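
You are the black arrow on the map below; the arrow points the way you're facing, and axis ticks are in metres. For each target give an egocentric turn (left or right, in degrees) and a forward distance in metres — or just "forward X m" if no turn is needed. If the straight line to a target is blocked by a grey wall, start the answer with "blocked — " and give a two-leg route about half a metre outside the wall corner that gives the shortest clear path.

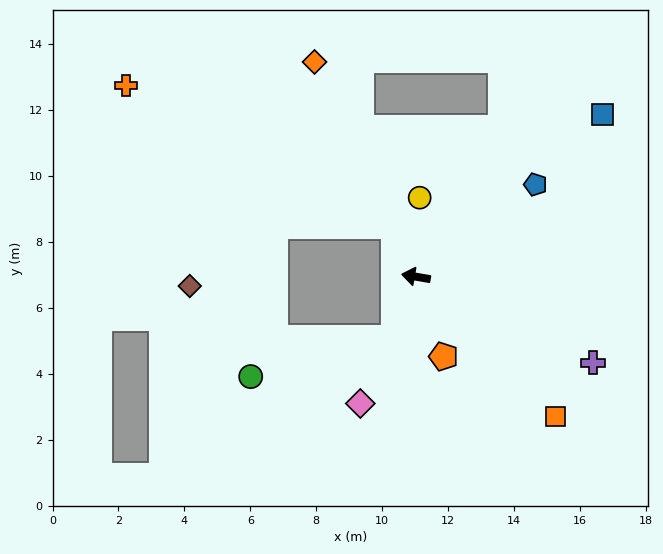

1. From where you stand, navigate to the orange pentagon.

turn left 119°, forward 2.6 m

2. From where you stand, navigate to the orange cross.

blocked — turn right 58°, forward 1.7 m, then turn left 40°, forward 9.2 m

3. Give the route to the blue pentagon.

turn right 133°, forward 4.6 m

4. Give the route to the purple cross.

turn left 164°, forward 6.0 m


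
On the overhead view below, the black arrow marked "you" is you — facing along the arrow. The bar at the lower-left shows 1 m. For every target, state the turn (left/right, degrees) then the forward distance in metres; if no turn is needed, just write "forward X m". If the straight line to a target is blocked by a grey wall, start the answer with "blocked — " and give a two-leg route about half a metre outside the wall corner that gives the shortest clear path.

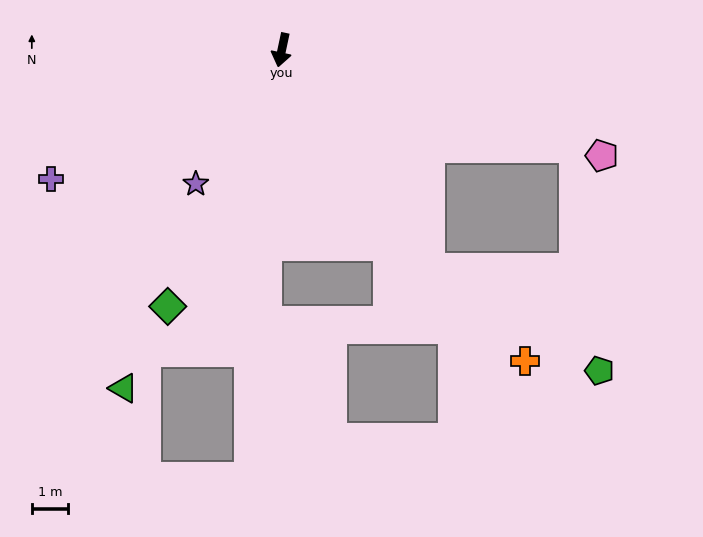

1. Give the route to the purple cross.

turn right 49°, forward 7.3 m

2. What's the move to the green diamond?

turn right 12°, forward 7.8 m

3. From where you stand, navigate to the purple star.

turn right 21°, forward 4.4 m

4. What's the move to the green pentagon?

blocked — turn left 46°, forward 7.3 m, then turn left 25°, forward 5.5 m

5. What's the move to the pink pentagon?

turn left 84°, forward 9.4 m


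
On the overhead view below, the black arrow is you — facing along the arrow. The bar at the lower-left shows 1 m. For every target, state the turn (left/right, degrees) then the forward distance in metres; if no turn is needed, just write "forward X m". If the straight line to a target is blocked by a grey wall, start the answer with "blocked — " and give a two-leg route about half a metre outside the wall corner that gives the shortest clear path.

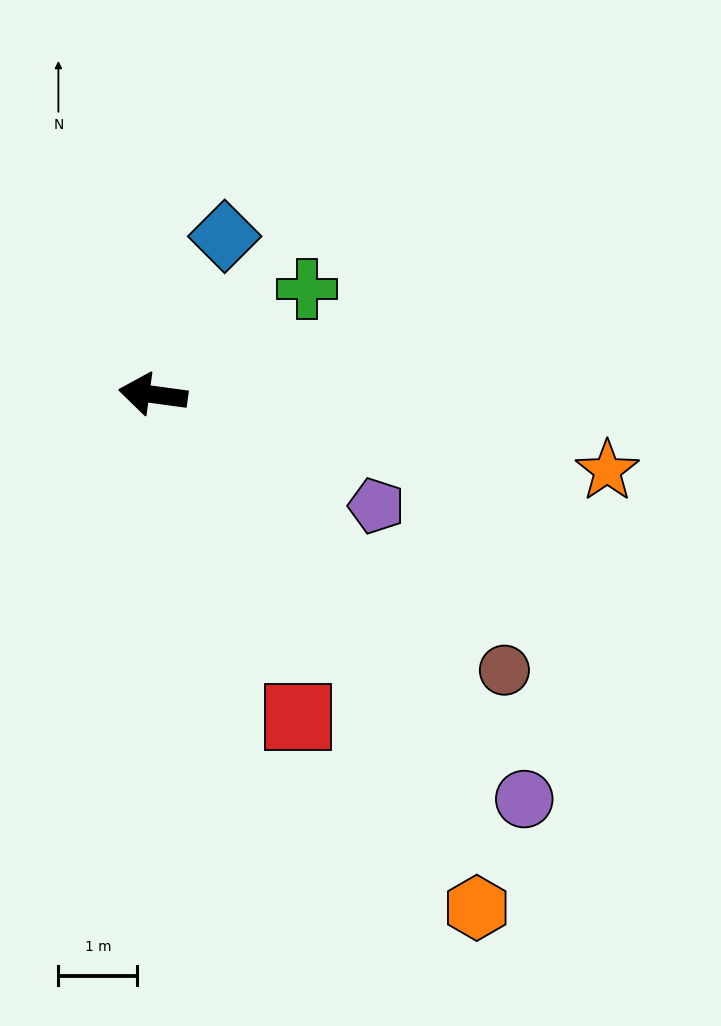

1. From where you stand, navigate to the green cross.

turn right 138°, forward 2.4 m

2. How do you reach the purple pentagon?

turn left 161°, forward 3.2 m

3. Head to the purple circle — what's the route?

turn left 140°, forward 7.0 m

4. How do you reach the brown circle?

turn left 150°, forward 5.7 m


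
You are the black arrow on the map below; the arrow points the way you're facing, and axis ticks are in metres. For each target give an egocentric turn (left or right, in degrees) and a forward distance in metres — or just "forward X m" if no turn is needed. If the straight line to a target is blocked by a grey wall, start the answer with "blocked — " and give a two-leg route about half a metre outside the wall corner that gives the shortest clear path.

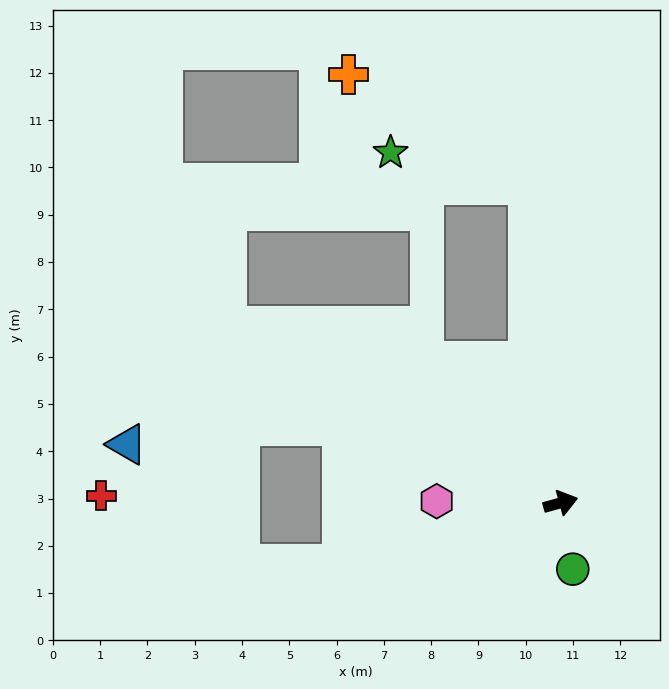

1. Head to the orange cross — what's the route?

blocked — turn left 81°, forward 6.8 m, then turn left 52°, forward 4.5 m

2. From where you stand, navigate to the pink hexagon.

turn left 164°, forward 2.6 m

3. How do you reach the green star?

blocked — turn left 81°, forward 6.8 m, then turn left 70°, forward 3.0 m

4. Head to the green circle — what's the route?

turn right 95°, forward 1.4 m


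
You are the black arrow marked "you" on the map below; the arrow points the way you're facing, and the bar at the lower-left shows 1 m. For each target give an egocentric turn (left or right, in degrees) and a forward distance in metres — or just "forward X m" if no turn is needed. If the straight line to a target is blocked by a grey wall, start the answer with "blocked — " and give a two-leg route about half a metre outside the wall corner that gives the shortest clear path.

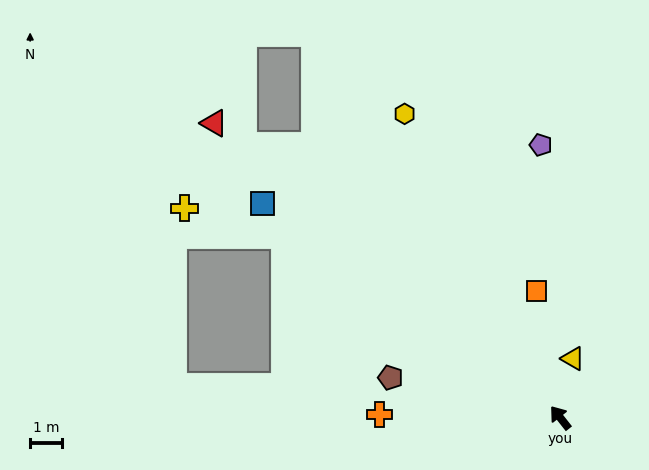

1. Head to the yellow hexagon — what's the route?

turn right 11°, forward 10.7 m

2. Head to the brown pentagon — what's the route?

turn left 38°, forward 5.5 m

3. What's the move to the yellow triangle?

turn right 50°, forward 1.9 m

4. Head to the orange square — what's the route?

turn right 28°, forward 4.0 m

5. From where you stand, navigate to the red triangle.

turn left 11°, forward 14.2 m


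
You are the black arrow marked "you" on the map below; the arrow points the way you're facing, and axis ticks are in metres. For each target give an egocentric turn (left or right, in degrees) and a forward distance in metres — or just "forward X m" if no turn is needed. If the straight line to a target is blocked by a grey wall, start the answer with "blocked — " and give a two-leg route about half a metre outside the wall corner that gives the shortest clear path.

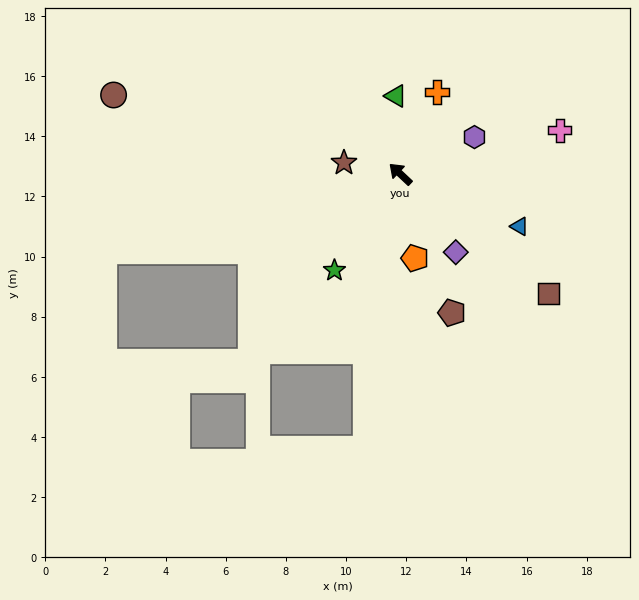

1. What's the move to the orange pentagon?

turn left 143°, forward 2.8 m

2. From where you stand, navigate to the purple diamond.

turn left 169°, forward 3.2 m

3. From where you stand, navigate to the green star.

turn left 99°, forward 3.9 m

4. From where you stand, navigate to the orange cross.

turn right 71°, forward 3.0 m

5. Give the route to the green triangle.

turn right 44°, forward 2.6 m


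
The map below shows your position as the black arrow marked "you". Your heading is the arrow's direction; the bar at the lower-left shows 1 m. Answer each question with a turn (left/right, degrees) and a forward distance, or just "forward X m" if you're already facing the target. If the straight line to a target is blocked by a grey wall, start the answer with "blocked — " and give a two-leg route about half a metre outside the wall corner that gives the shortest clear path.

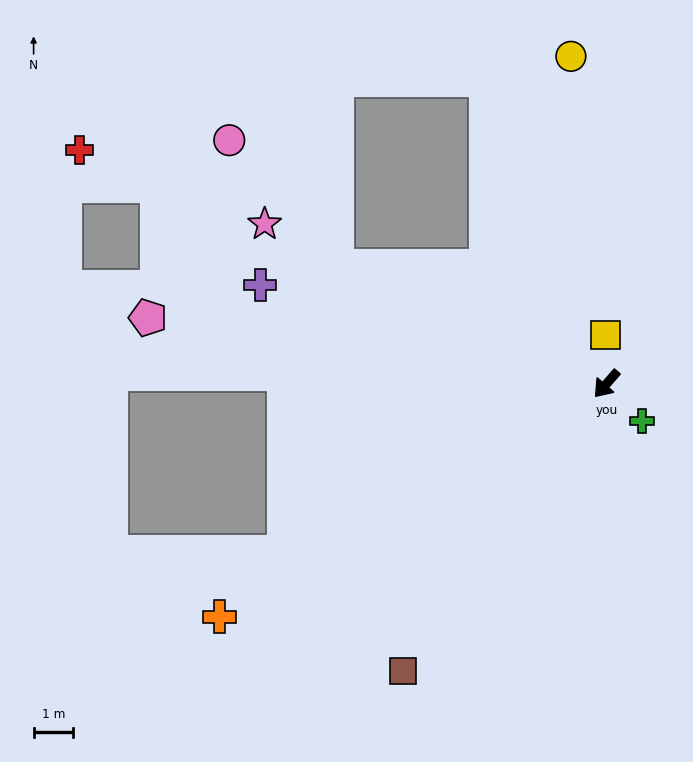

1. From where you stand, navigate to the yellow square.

turn right 138°, forward 1.2 m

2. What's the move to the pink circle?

blocked — turn right 73°, forward 7.4 m, then turn right 25°, forward 4.2 m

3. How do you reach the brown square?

turn left 6°, forward 8.9 m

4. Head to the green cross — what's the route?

turn left 84°, forward 1.3 m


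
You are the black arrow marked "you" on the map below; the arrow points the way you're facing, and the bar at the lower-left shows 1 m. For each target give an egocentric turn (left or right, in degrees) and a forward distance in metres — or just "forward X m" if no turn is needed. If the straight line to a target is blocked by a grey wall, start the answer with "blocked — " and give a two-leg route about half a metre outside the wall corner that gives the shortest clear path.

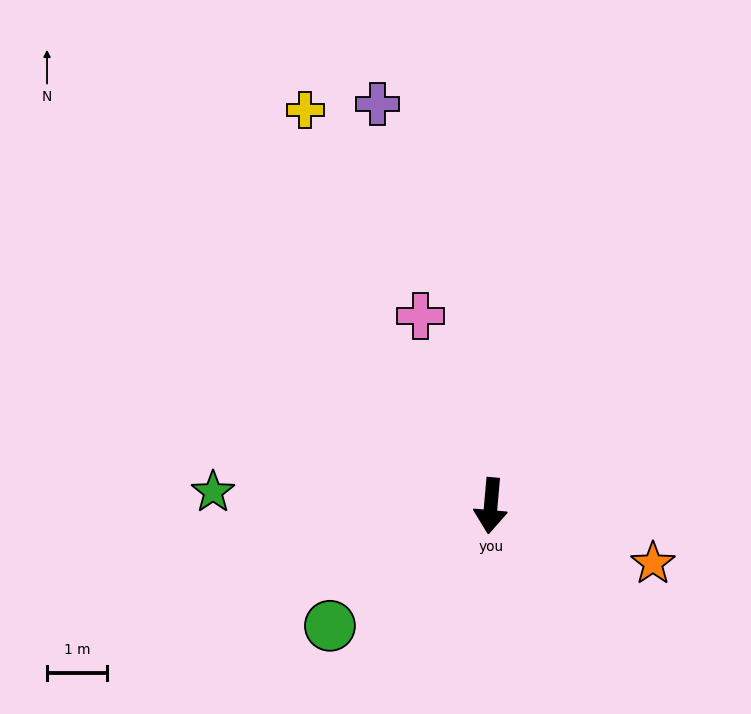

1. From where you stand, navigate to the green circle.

turn right 48°, forward 3.3 m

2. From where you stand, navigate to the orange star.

turn left 75°, forward 2.9 m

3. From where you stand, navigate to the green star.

turn right 88°, forward 4.6 m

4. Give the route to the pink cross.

turn right 155°, forward 3.4 m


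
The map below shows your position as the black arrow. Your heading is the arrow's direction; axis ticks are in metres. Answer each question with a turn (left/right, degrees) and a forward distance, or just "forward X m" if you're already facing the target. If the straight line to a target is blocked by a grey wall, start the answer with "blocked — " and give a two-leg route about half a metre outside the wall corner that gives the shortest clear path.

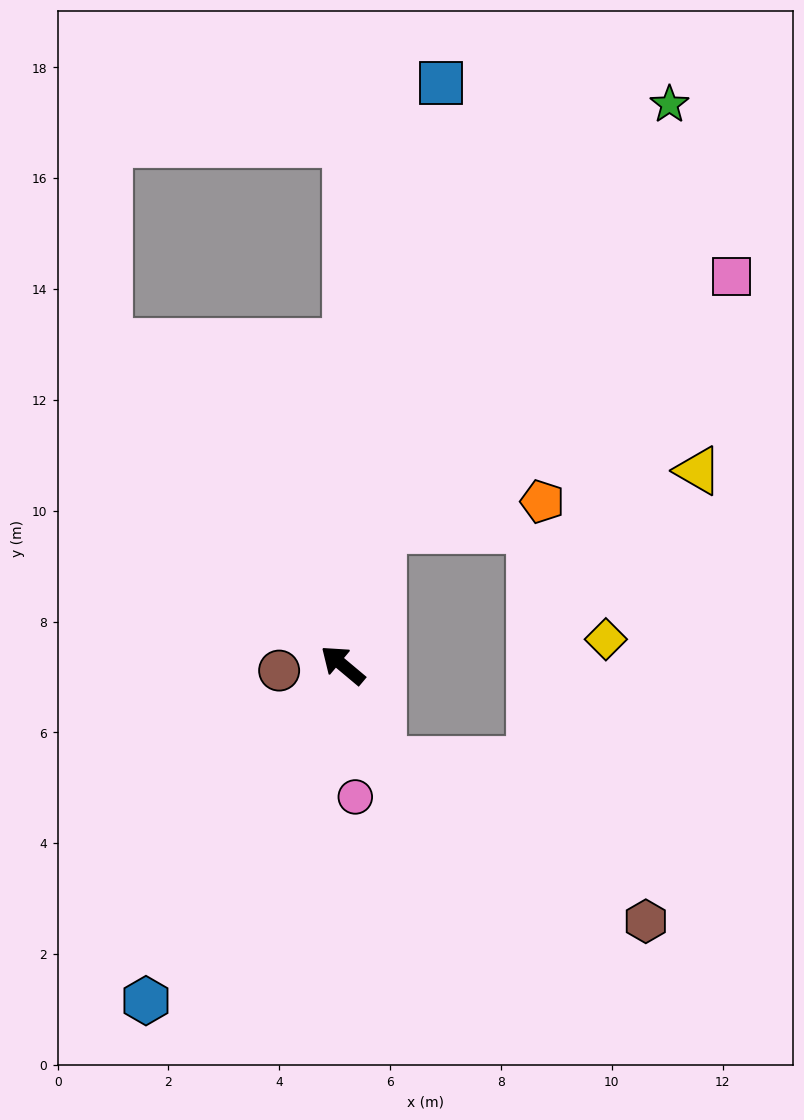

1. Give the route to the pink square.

blocked — turn right 67°, forward 2.5 m, then turn right 37°, forward 7.8 m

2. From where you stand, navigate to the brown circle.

turn left 45°, forward 1.2 m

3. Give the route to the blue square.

turn right 60°, forward 10.7 m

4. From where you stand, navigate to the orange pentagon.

blocked — turn right 67°, forward 2.5 m, then turn right 63°, forward 2.9 m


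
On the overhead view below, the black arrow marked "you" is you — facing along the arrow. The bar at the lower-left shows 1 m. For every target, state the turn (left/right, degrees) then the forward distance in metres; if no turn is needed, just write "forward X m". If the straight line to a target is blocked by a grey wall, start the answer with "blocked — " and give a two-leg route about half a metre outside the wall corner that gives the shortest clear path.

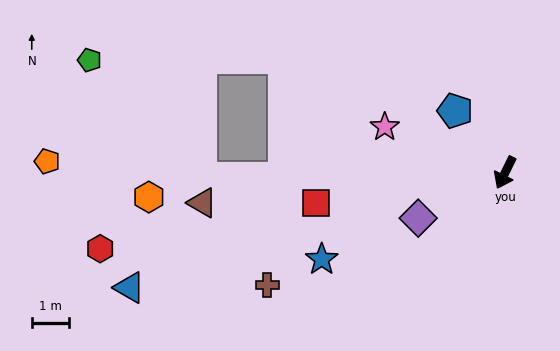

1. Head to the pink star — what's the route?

turn right 85°, forward 3.5 m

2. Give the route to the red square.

turn right 55°, forward 5.1 m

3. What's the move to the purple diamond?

turn right 36°, forward 2.6 m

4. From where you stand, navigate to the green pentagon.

blocked — turn right 63°, forward 8.2 m, then turn right 47°, forward 4.4 m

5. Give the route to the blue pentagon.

turn right 115°, forward 2.1 m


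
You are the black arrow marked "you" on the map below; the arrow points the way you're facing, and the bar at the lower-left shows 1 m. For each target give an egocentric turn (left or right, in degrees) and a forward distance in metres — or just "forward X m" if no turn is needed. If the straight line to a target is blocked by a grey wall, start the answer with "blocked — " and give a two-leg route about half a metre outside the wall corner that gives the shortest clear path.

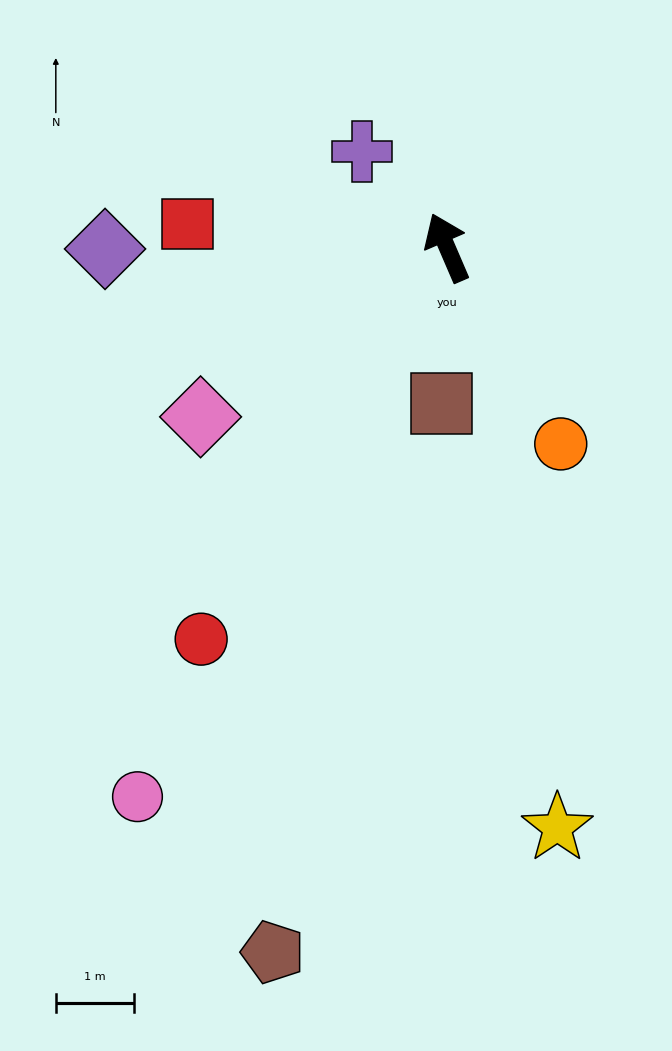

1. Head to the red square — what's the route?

turn left 62°, forward 3.3 m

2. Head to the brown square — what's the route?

turn left 155°, forward 2.0 m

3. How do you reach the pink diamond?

turn left 101°, forward 3.8 m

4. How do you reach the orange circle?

turn right 173°, forward 2.9 m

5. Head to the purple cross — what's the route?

turn left 18°, forward 1.6 m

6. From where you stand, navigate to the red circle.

turn left 125°, forward 5.9 m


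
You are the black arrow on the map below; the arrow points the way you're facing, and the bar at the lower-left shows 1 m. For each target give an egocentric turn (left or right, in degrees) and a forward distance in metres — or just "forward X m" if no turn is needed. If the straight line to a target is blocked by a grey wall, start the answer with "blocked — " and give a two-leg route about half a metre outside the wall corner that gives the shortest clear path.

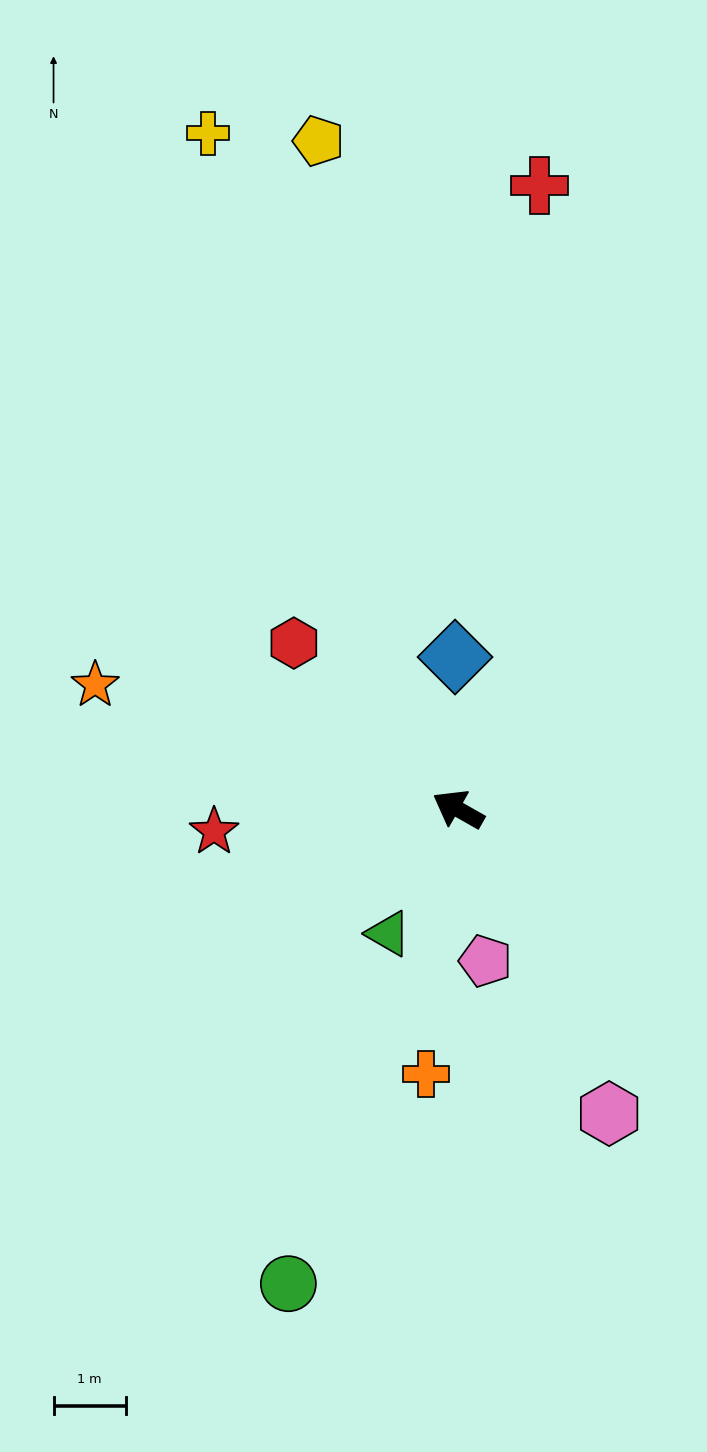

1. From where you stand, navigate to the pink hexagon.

turn left 146°, forward 4.7 m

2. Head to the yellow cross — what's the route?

turn right 40°, forward 10.0 m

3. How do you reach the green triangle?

turn left 90°, forward 2.0 m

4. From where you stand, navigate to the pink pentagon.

turn left 130°, forward 2.1 m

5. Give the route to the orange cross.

turn left 113°, forward 3.7 m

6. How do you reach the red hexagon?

turn right 16°, forward 3.2 m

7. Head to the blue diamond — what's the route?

turn right 59°, forward 2.1 m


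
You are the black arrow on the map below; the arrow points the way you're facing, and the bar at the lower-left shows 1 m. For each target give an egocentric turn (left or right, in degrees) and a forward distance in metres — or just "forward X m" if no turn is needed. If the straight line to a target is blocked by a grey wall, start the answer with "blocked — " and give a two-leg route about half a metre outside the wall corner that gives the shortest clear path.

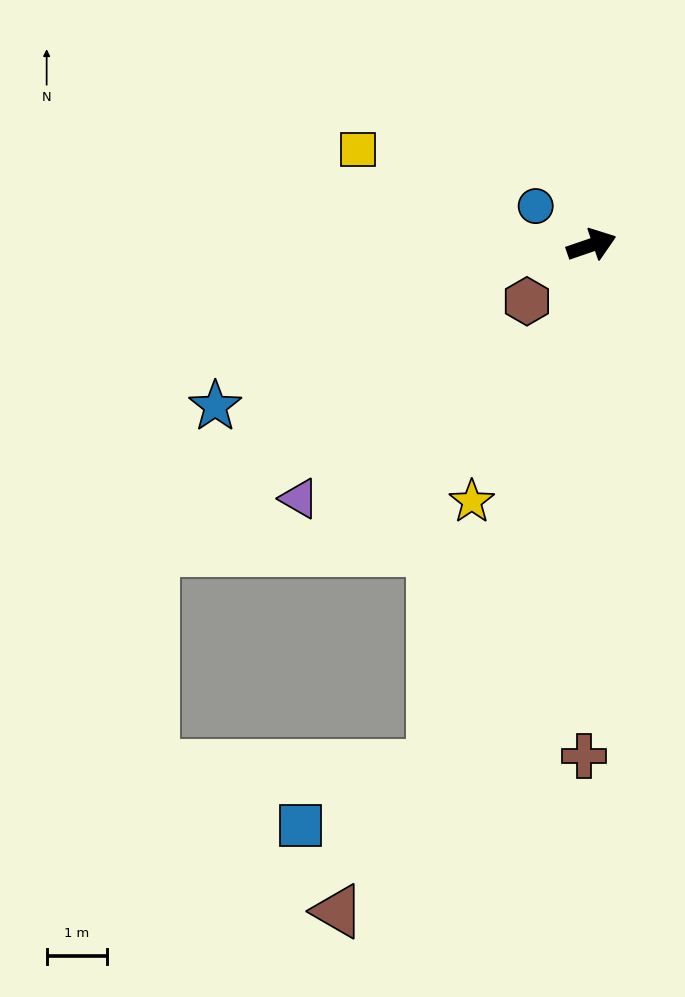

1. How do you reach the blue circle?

turn left 126°, forward 1.1 m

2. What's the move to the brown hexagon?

turn right 158°, forward 1.4 m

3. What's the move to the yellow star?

turn right 134°, forward 4.7 m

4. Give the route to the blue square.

blocked — turn right 126°, forward 9.0 m, then turn right 48°, forward 2.4 m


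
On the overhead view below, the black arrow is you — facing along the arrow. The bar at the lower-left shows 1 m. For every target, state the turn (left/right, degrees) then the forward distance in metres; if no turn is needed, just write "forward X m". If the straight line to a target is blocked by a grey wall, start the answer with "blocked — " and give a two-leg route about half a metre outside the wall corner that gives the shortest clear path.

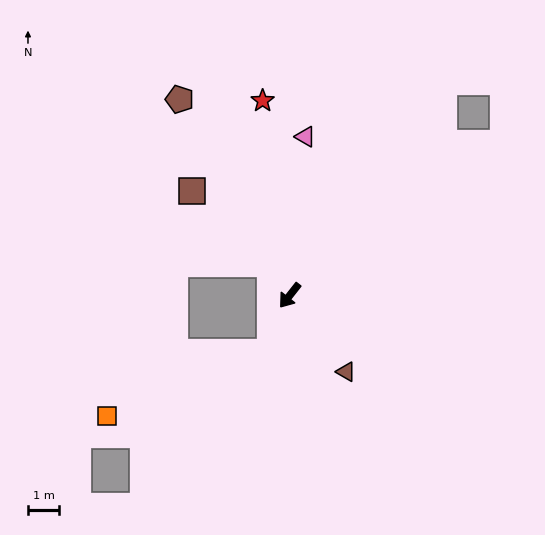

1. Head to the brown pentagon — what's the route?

turn right 113°, forward 7.2 m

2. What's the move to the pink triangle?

turn right 147°, forward 5.1 m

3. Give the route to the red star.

turn right 134°, forward 6.3 m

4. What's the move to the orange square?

blocked — turn left 19°, forward 1.9 m, then turn right 50°, forward 5.6 m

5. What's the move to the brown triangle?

turn left 75°, forward 3.0 m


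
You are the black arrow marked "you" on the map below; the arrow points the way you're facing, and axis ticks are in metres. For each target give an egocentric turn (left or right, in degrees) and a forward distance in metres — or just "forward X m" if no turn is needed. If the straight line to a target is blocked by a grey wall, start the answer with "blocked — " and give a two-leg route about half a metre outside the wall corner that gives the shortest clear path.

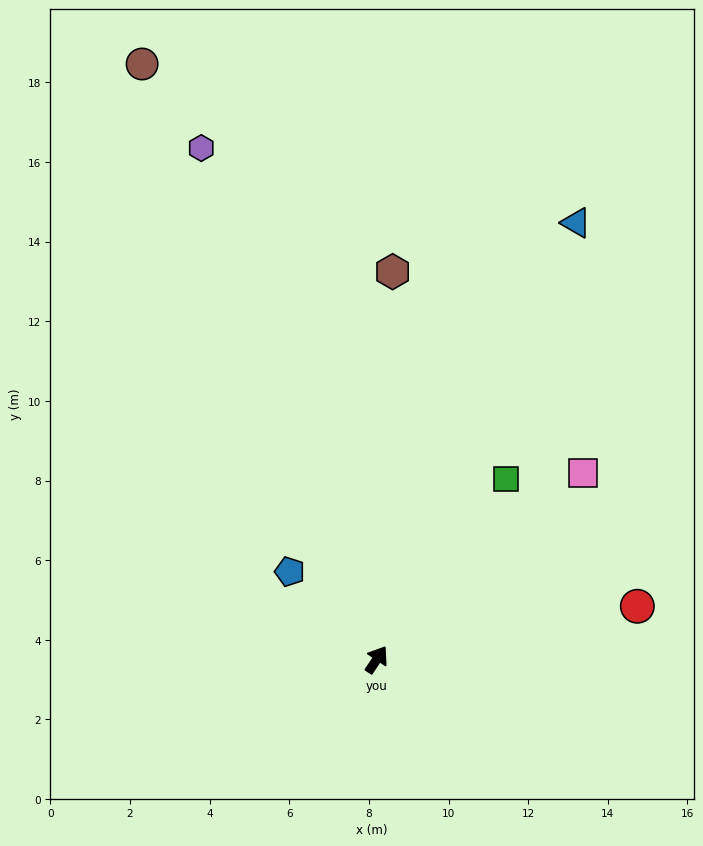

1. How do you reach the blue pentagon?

turn left 78°, forward 3.1 m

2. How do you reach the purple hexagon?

turn left 53°, forward 13.6 m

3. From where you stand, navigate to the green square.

forward 5.6 m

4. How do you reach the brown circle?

turn left 55°, forward 16.1 m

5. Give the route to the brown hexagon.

turn left 31°, forward 9.7 m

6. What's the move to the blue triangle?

turn left 9°, forward 12.1 m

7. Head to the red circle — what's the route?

turn right 45°, forward 6.7 m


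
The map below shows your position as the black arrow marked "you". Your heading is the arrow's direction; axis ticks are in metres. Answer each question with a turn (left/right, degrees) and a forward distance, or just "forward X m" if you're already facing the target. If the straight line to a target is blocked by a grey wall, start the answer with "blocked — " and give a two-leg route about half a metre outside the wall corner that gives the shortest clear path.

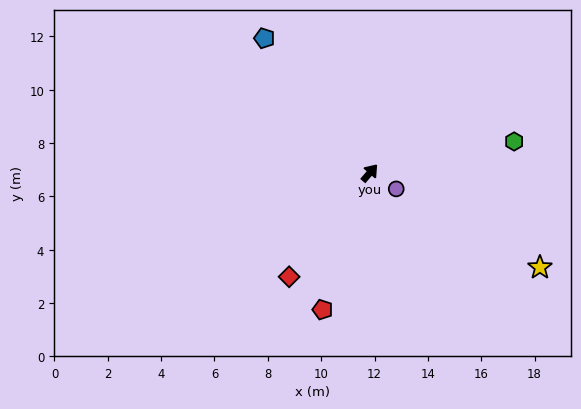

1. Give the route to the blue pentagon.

turn left 79°, forward 6.4 m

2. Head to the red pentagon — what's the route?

turn right 158°, forward 5.4 m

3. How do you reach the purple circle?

turn right 81°, forward 1.2 m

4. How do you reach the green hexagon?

turn right 37°, forward 5.5 m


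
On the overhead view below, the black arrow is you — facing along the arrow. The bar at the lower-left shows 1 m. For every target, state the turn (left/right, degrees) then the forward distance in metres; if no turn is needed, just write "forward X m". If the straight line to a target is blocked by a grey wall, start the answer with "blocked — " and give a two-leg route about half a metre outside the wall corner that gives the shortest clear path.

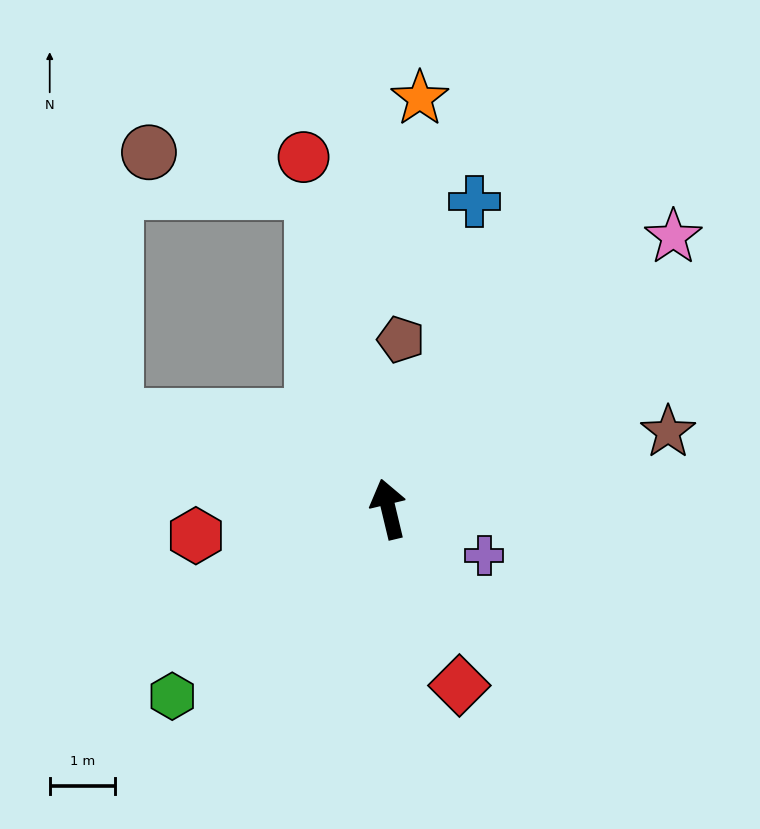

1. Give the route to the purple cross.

turn right 129°, forward 1.6 m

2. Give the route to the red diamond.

turn right 172°, forward 2.9 m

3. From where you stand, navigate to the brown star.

turn right 88°, forward 4.4 m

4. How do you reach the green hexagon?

turn left 117°, forward 4.4 m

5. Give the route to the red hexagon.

turn left 84°, forward 3.0 m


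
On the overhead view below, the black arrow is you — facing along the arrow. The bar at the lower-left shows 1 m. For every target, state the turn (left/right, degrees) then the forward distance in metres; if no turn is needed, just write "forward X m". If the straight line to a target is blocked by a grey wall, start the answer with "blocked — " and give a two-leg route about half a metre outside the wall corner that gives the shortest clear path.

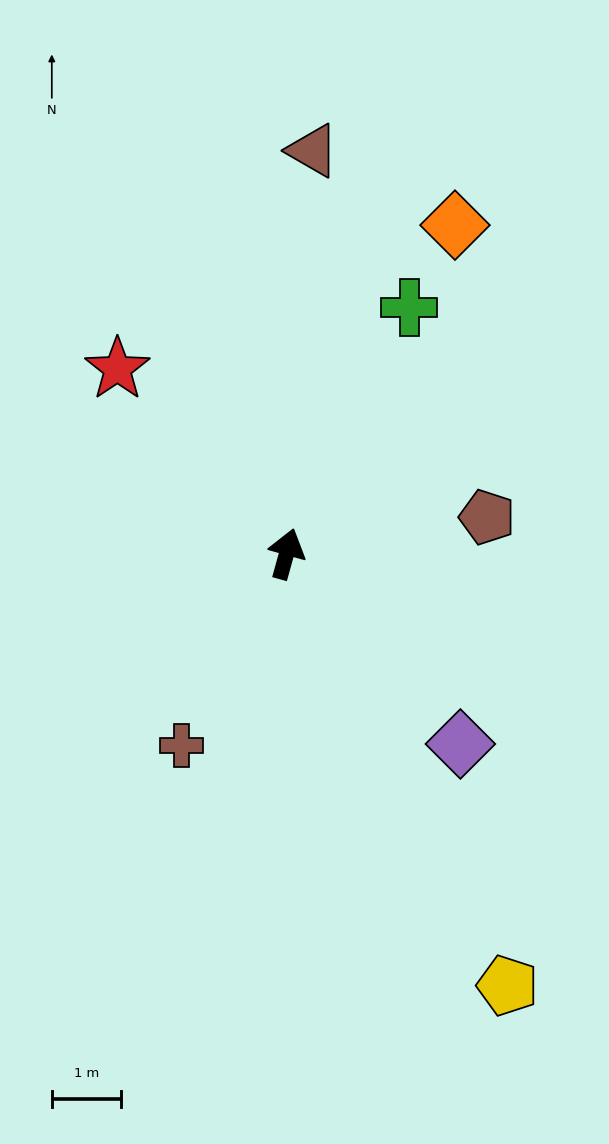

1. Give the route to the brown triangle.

turn left 12°, forward 5.9 m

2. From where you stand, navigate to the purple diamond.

turn right 122°, forward 3.7 m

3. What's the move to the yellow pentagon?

turn right 137°, forward 7.0 m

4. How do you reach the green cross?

turn right 11°, forward 4.0 m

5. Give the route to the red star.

turn left 58°, forward 3.6 m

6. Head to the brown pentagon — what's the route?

turn right 64°, forward 3.0 m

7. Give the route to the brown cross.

turn left 167°, forward 3.2 m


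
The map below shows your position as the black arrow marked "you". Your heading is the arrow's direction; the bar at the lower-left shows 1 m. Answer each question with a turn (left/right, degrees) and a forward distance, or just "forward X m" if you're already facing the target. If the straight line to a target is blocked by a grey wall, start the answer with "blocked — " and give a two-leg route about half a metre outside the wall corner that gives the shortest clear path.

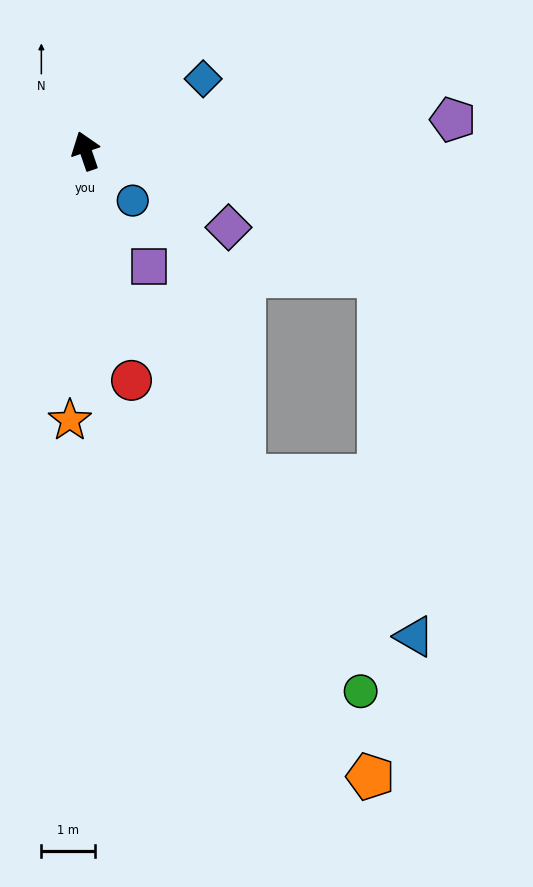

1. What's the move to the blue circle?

turn right 156°, forward 1.3 m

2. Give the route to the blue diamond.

turn right 77°, forward 2.6 m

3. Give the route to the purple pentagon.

turn right 104°, forward 6.9 m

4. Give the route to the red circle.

turn left 172°, forward 4.4 m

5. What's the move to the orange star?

turn left 158°, forward 5.0 m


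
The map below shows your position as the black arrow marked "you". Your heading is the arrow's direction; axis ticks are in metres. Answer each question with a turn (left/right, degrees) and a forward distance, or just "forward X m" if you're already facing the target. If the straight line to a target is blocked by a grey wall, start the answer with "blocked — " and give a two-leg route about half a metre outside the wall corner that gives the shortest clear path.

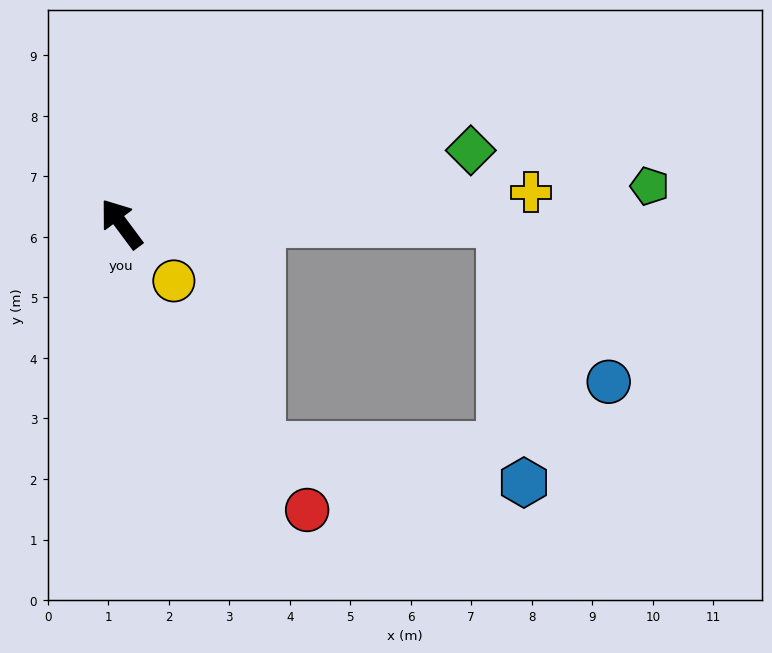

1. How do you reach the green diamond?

turn right 115°, forward 5.9 m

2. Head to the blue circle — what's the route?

blocked — turn right 126°, forward 6.3 m, then turn right 57°, forward 3.2 m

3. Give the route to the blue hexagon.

blocked — turn right 126°, forward 6.3 m, then turn right 86°, forward 4.3 m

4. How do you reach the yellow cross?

turn right 122°, forward 6.8 m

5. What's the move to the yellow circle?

turn right 174°, forward 1.3 m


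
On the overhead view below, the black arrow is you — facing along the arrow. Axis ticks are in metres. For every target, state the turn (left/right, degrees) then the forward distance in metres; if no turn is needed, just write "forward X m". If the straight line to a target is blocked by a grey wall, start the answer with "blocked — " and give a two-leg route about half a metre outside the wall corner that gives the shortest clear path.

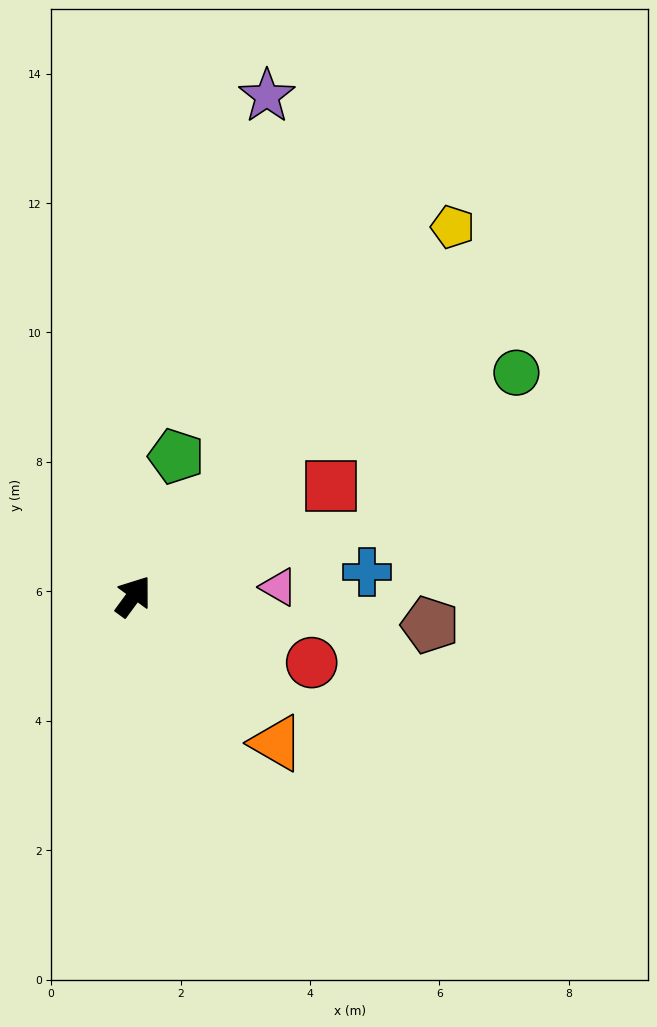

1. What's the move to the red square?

turn right 25°, forward 3.5 m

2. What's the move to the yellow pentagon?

turn right 5°, forward 7.5 m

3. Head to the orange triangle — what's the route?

turn right 100°, forward 3.2 m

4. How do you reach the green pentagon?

turn left 19°, forward 2.3 m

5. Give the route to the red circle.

turn right 74°, forward 2.9 m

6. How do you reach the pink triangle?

turn right 50°, forward 2.2 m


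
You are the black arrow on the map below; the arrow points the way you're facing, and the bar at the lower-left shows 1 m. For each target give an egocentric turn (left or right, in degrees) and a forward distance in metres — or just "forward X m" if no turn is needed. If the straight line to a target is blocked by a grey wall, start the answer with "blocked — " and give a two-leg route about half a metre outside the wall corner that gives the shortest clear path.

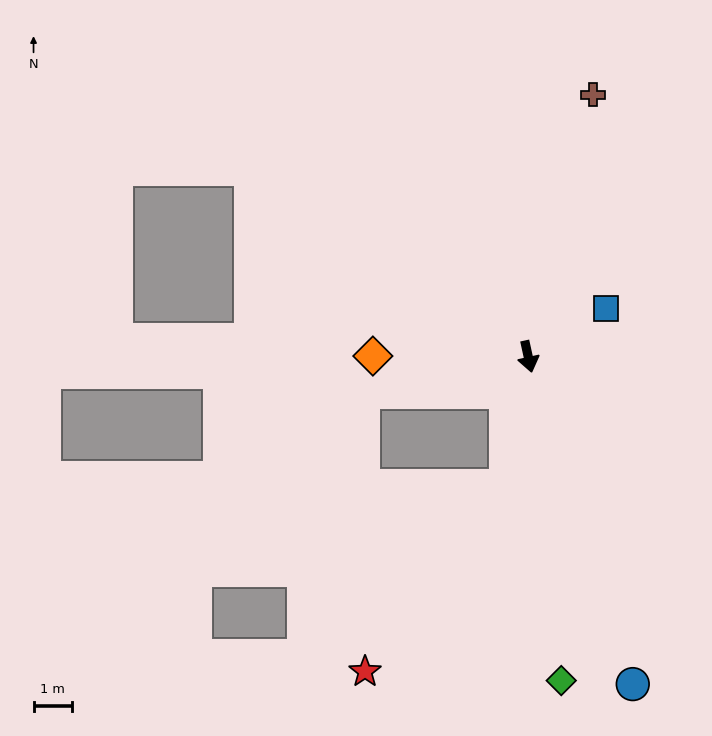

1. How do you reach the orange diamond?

turn right 103°, forward 4.0 m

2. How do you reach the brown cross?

turn left 154°, forward 7.0 m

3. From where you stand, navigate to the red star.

blocked — turn right 22°, forward 3.4 m, then turn right 27°, forward 6.0 m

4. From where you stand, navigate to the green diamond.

turn right 7°, forward 8.4 m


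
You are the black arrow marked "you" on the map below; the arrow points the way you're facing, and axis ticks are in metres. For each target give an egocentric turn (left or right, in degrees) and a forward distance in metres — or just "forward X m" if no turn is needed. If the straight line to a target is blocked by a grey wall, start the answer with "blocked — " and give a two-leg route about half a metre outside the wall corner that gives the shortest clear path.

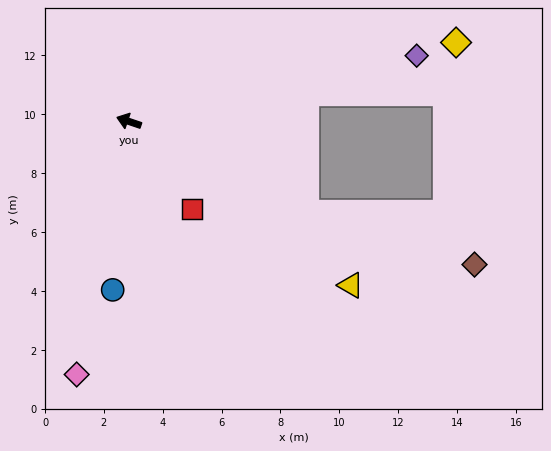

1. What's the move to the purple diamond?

turn right 148°, forward 10.0 m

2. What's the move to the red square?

turn left 145°, forward 3.7 m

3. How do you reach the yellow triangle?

turn left 162°, forward 9.4 m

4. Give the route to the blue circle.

turn left 103°, forward 5.8 m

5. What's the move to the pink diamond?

turn left 97°, forward 8.8 m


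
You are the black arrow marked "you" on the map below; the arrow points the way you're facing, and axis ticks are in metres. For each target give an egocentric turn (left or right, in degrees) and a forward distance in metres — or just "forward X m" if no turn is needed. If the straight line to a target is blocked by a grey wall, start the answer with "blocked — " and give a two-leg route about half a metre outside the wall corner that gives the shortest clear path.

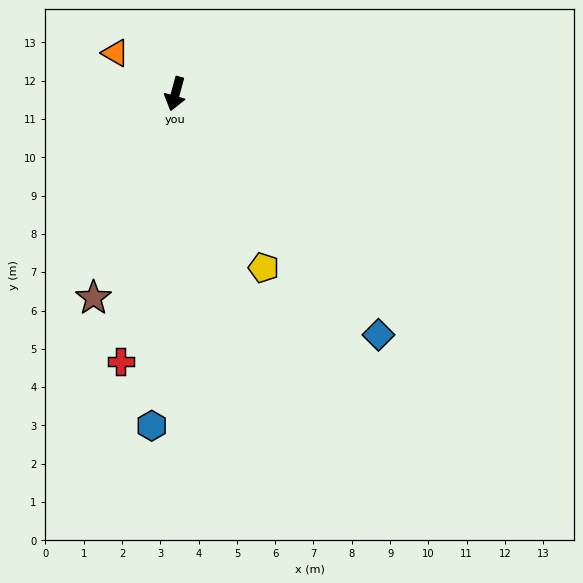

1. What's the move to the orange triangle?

turn right 109°, forward 1.9 m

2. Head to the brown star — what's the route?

turn right 7°, forward 5.7 m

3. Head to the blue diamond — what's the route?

turn left 55°, forward 8.2 m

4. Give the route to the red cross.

turn left 4°, forward 7.1 m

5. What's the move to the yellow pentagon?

turn left 42°, forward 5.1 m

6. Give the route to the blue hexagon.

turn left 11°, forward 8.7 m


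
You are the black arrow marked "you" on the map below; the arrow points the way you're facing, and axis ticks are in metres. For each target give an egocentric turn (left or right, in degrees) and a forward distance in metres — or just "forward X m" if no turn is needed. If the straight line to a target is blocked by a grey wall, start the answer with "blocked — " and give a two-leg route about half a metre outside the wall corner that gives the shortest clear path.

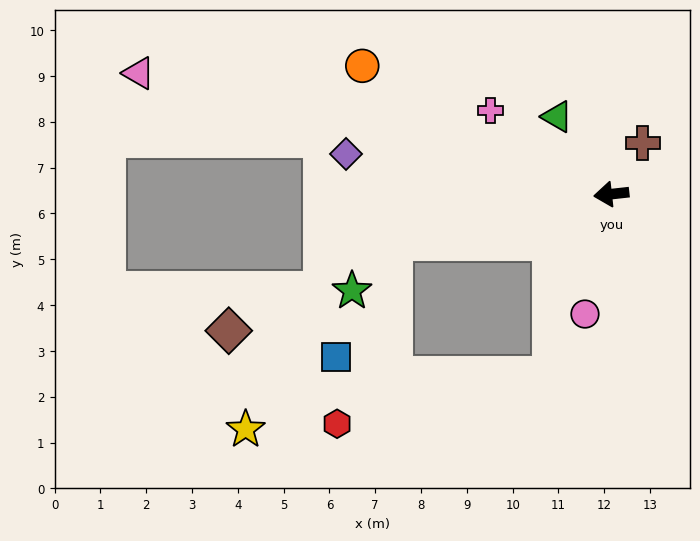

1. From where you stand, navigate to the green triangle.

turn right 61°, forward 2.1 m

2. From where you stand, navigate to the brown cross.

turn right 128°, forward 1.3 m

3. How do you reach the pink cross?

turn right 41°, forward 3.2 m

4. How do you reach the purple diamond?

turn right 15°, forward 5.9 m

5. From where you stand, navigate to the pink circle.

turn left 71°, forward 2.7 m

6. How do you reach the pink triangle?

turn right 21°, forward 10.6 m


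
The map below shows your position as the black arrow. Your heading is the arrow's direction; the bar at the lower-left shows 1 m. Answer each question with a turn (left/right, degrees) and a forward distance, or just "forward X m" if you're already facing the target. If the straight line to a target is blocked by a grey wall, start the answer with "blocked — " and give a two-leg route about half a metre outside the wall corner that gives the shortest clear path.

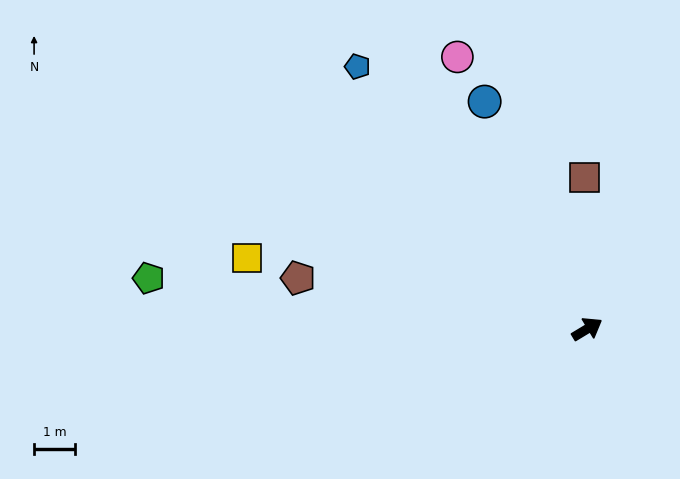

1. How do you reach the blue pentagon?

turn left 100°, forward 8.6 m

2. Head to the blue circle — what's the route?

turn left 83°, forward 6.2 m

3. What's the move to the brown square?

turn left 60°, forward 3.7 m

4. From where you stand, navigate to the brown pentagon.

turn left 139°, forward 7.3 m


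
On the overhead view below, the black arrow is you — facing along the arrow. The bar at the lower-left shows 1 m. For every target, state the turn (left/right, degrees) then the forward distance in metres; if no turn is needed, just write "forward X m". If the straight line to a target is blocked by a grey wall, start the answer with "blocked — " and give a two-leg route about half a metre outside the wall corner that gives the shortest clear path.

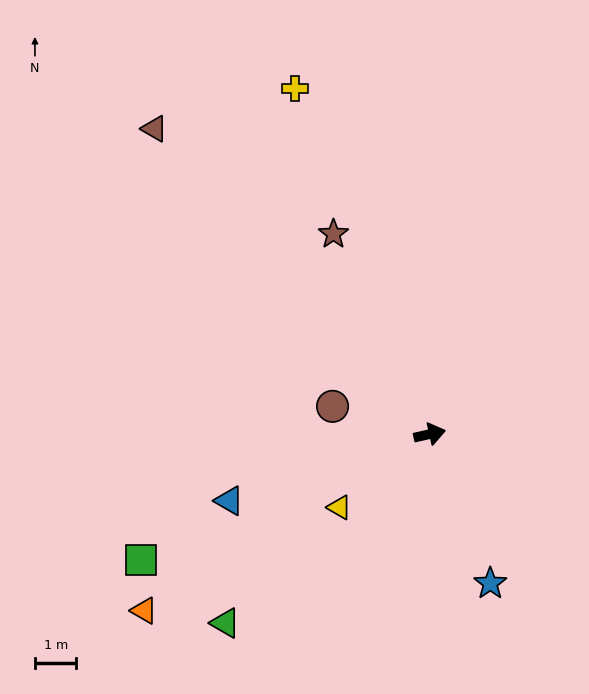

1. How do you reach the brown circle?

turn left 151°, forward 2.4 m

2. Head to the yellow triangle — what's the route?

turn right 154°, forward 2.8 m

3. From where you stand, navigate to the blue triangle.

turn right 174°, forward 5.1 m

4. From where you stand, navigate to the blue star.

turn right 81°, forward 3.9 m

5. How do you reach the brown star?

turn left 103°, forward 5.4 m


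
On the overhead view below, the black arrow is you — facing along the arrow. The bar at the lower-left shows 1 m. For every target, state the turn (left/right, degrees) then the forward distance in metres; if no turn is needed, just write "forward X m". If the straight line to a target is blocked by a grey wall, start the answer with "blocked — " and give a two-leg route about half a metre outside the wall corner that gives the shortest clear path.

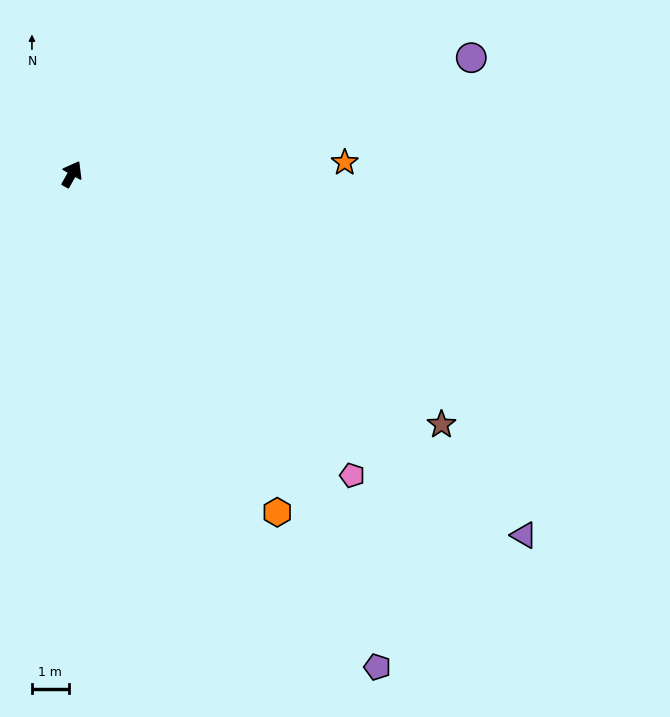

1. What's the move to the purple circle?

turn right 44°, forward 11.3 m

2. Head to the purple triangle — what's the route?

turn right 99°, forward 15.7 m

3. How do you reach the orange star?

turn right 58°, forward 7.4 m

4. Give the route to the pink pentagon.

turn right 108°, forward 11.2 m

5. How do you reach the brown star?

turn right 95°, forward 12.1 m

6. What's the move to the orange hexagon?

turn right 119°, forward 10.8 m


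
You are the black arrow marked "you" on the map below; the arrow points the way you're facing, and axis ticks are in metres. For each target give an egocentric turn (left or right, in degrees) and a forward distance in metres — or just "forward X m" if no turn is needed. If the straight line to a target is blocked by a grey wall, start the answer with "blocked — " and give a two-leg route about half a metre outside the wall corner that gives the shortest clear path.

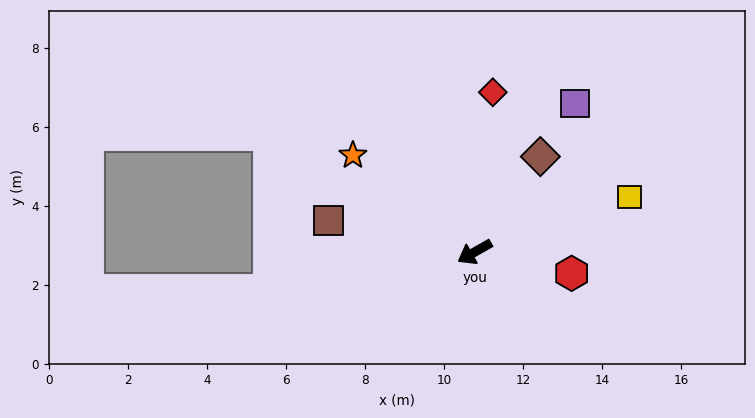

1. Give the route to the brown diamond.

turn right 154°, forward 2.9 m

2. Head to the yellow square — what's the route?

turn left 170°, forward 4.2 m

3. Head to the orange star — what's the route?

turn right 68°, forward 3.9 m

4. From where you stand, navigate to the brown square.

turn right 42°, forward 3.8 m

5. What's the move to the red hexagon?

turn left 138°, forward 2.5 m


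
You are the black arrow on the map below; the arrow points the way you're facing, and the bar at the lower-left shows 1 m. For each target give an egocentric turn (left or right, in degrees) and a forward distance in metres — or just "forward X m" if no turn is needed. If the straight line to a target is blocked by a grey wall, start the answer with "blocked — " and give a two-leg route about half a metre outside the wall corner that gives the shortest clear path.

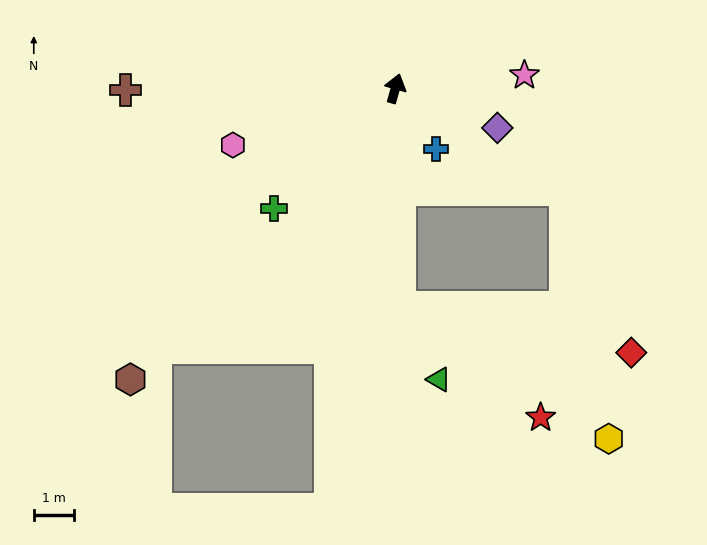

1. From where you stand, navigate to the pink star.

turn right 68°, forward 3.3 m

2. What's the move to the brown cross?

turn left 106°, forward 6.8 m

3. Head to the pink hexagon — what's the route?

turn left 125°, forward 4.3 m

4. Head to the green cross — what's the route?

turn left 150°, forward 4.3 m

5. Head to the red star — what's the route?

blocked — turn right 163°, forward 5.5 m, then turn left 51°, forward 4.5 m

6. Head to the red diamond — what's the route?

blocked — turn right 163°, forward 5.5 m, then turn left 78°, forward 5.9 m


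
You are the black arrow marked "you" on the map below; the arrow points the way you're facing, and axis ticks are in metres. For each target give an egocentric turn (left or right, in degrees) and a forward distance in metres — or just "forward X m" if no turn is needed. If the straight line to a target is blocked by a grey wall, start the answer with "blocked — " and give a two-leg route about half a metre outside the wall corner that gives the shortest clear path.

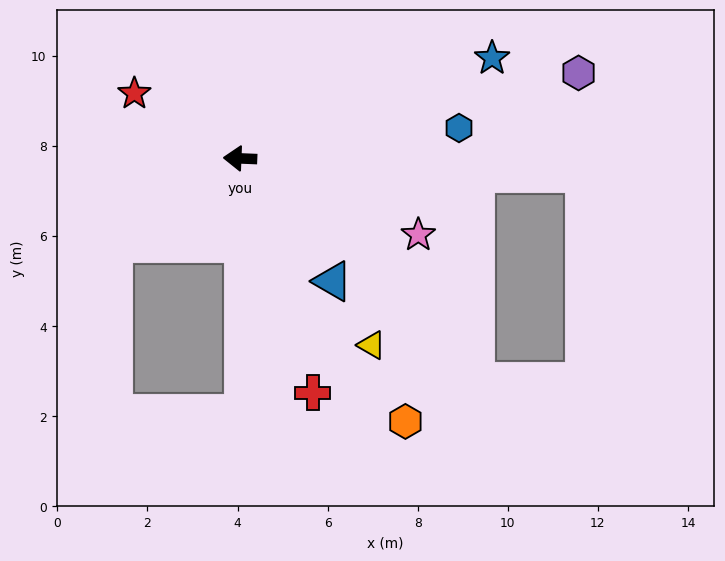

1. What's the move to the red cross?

turn left 110°, forward 5.4 m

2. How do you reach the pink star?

turn left 159°, forward 4.3 m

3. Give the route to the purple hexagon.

turn right 163°, forward 7.8 m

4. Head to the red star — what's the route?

turn right 29°, forward 2.8 m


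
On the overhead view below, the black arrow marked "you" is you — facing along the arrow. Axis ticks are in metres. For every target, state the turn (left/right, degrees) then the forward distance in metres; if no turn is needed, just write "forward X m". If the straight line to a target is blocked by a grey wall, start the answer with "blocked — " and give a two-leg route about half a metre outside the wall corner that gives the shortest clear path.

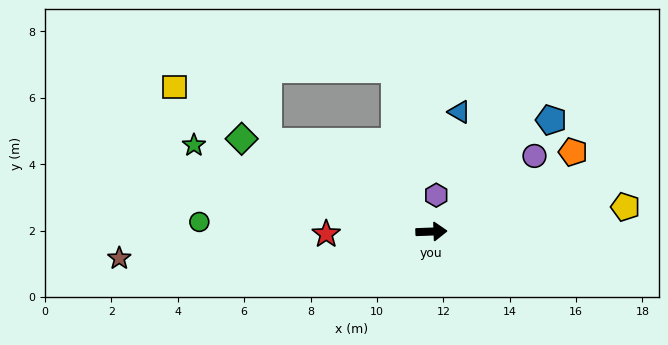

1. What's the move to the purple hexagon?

turn left 80°, forward 1.1 m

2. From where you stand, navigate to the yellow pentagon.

turn left 5°, forward 5.9 m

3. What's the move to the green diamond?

turn left 152°, forward 6.4 m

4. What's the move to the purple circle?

turn left 34°, forward 3.9 m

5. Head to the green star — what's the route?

turn left 158°, forward 7.6 m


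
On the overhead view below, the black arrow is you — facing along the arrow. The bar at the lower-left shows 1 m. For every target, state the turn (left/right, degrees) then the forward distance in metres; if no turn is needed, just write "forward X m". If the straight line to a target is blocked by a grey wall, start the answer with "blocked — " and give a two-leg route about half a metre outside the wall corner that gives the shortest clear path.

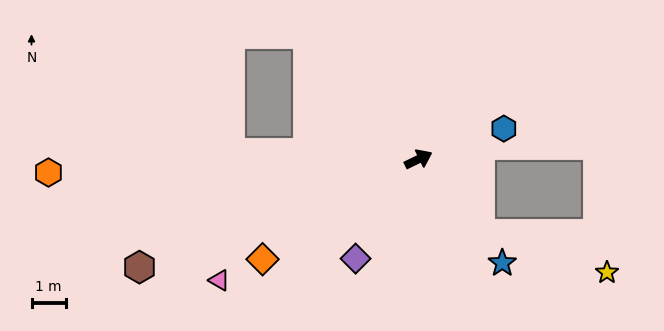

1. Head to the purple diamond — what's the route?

turn right 148°, forward 3.4 m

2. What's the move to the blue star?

turn right 77°, forward 3.9 m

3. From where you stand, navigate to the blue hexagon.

turn right 6°, forward 2.7 m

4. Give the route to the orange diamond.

turn right 173°, forward 5.4 m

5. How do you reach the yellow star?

blocked — turn right 76°, forward 2.8 m, then turn left 33°, forward 3.9 m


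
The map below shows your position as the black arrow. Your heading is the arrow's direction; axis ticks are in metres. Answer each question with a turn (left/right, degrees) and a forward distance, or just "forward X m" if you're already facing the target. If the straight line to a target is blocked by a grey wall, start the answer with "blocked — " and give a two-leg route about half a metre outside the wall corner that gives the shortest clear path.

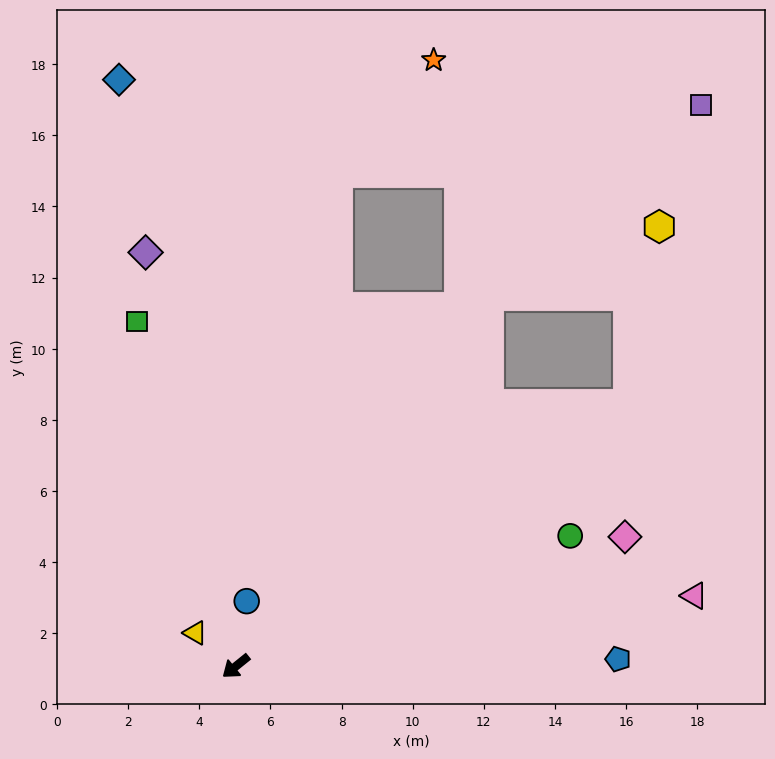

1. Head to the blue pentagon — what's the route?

turn left 142°, forward 10.7 m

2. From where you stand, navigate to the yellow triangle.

turn right 78°, forward 1.5 m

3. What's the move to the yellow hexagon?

blocked — turn right 163°, forward 12.6 m, then turn right 34°, forward 5.2 m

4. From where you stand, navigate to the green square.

turn right 113°, forward 10.1 m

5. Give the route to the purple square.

blocked — turn right 163°, forward 12.6 m, then turn right 14°, forward 8.0 m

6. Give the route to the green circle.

turn left 162°, forward 10.1 m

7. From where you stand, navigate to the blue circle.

turn right 138°, forward 1.9 m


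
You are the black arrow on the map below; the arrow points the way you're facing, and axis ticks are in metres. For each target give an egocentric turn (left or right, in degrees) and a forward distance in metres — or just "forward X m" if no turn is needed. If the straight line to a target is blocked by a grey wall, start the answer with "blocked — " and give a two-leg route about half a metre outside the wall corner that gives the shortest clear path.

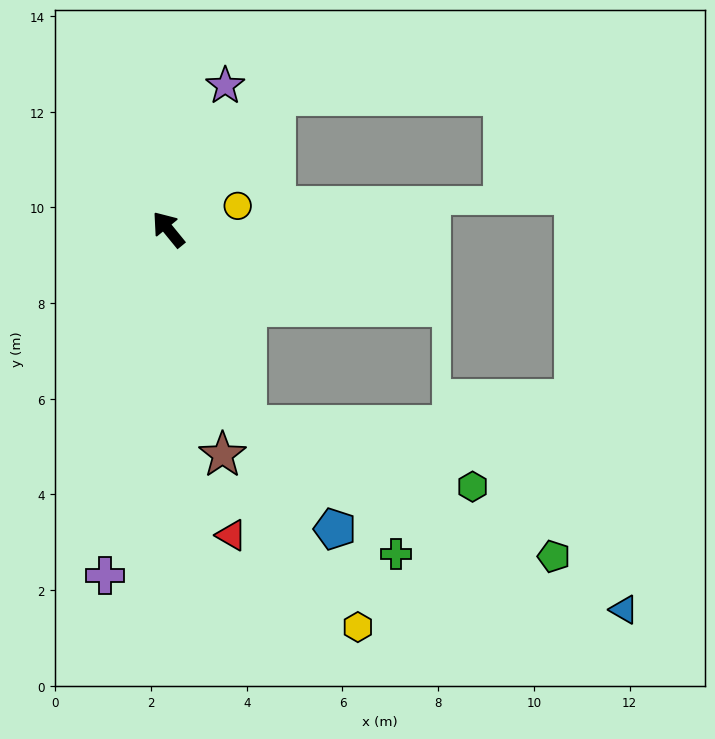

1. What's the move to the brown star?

turn left 154°, forward 4.8 m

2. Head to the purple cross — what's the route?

turn left 130°, forward 7.4 m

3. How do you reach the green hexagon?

blocked — turn left 163°, forward 4.4 m, then turn left 53°, forward 4.9 m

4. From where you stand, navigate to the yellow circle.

turn right 111°, forward 1.5 m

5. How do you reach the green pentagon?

blocked — turn left 163°, forward 4.4 m, then turn left 45°, forward 7.0 m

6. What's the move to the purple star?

turn right 61°, forward 3.2 m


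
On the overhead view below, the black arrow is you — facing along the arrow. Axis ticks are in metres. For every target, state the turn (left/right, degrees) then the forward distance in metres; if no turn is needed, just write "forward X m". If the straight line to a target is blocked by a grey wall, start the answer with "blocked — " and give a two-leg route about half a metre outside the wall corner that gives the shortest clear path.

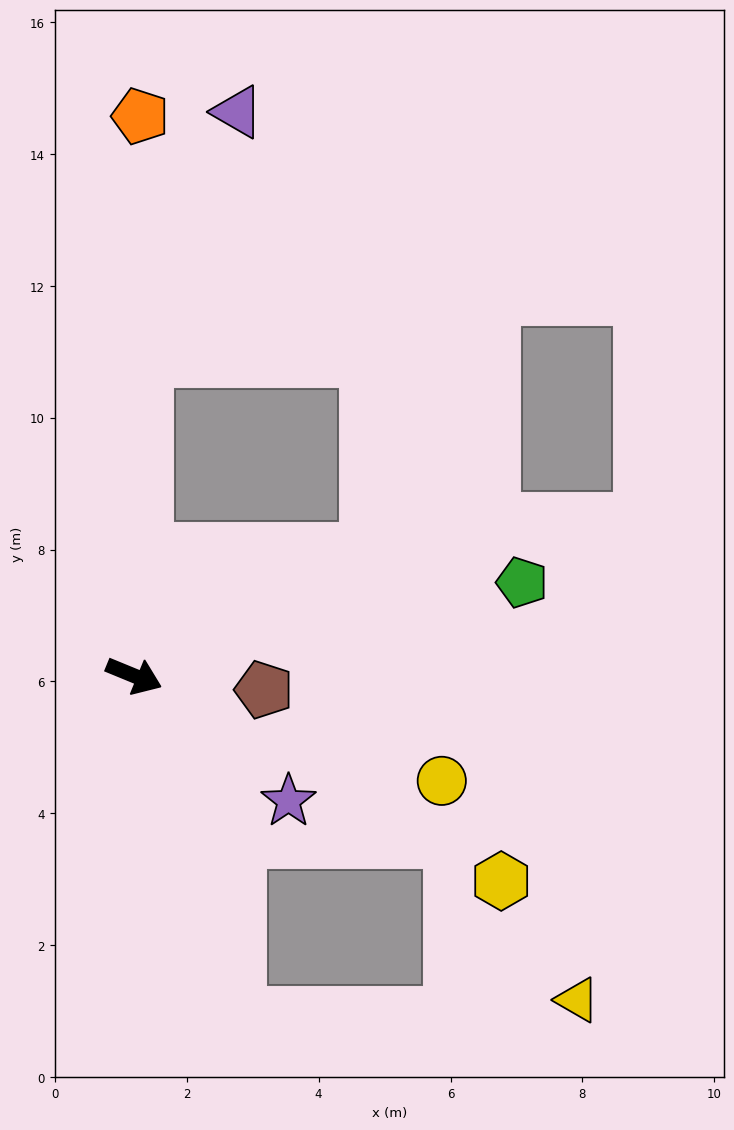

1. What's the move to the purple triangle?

blocked — turn left 110°, forward 4.8 m, then turn right 18°, forward 4.0 m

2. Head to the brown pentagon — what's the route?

turn left 16°, forward 2.0 m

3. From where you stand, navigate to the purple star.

turn right 17°, forward 3.0 m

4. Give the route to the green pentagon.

turn left 36°, forward 6.0 m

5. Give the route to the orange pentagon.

turn left 112°, forward 8.5 m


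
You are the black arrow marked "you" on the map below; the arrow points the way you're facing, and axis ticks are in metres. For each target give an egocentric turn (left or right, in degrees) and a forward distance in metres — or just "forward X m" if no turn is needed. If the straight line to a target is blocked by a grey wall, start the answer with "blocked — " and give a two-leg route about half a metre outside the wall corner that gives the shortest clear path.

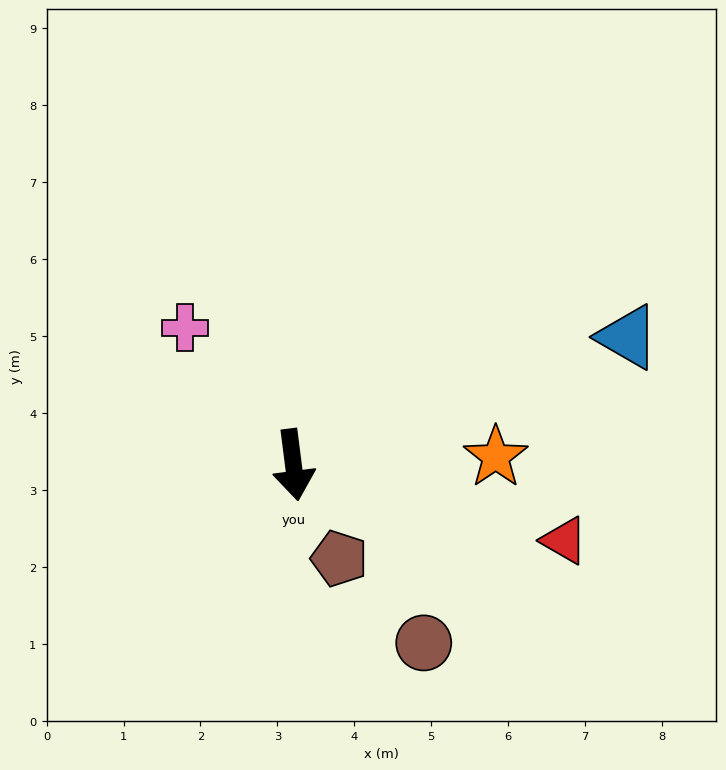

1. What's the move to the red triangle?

turn left 67°, forward 3.7 m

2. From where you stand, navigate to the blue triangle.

turn left 104°, forward 4.7 m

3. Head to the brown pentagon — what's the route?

turn left 19°, forward 1.4 m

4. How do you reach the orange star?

turn left 85°, forward 2.6 m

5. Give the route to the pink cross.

turn right 149°, forward 2.3 m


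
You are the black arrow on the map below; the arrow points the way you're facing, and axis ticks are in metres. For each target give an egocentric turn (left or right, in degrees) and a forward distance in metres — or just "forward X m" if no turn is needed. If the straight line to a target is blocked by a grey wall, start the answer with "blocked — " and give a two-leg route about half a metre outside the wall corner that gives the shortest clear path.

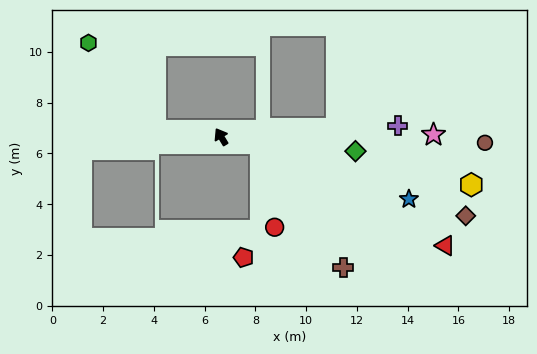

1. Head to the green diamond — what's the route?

turn right 127°, forward 5.3 m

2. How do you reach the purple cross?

turn right 118°, forward 7.0 m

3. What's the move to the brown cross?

blocked — turn right 131°, forward 1.6 m, then turn right 46°, forward 5.9 m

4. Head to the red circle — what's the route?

blocked — turn right 131°, forward 1.6 m, then turn right 70°, forward 3.3 m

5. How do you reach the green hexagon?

blocked — turn left 54°, forward 2.6 m, then turn right 48°, forward 4.4 m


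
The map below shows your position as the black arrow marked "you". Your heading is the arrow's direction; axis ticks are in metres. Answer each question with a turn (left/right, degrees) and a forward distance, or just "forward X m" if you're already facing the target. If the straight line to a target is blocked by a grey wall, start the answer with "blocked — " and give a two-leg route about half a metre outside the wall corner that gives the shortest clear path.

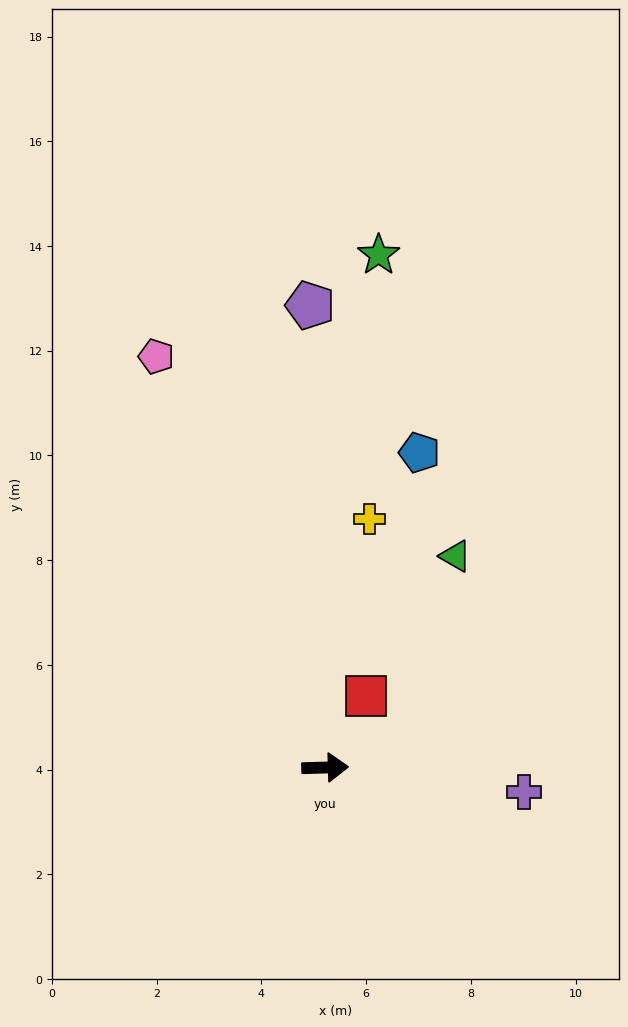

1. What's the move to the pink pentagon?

turn left 111°, forward 8.5 m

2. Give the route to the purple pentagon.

turn left 90°, forward 8.8 m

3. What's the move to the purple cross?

turn right 9°, forward 3.8 m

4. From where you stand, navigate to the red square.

turn left 58°, forward 1.6 m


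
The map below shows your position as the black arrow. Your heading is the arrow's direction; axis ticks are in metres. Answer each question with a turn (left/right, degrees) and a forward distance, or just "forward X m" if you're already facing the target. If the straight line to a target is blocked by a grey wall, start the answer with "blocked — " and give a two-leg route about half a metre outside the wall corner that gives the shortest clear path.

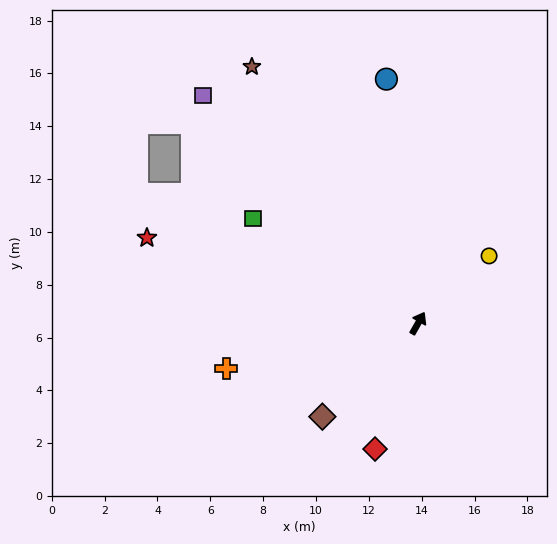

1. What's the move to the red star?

turn left 102°, forward 10.8 m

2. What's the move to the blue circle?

turn left 37°, forward 9.3 m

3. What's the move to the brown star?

turn left 63°, forward 11.6 m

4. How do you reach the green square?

turn left 87°, forward 7.4 m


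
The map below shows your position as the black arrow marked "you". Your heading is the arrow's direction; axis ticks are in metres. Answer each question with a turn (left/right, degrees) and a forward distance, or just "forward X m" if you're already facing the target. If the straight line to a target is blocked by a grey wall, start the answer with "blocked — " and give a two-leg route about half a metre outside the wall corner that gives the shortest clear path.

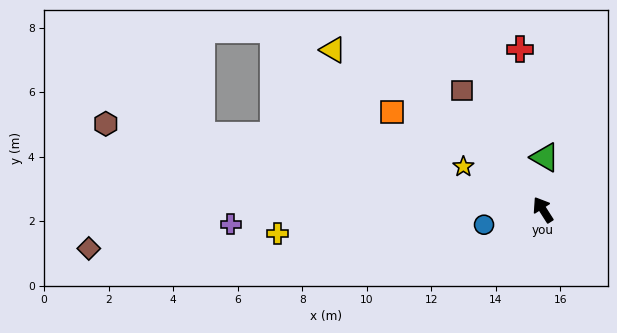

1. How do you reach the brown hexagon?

turn left 46°, forward 13.8 m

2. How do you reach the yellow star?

turn left 29°, forward 2.8 m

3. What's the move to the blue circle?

turn left 72°, forward 1.9 m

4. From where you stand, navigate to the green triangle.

turn right 35°, forward 1.6 m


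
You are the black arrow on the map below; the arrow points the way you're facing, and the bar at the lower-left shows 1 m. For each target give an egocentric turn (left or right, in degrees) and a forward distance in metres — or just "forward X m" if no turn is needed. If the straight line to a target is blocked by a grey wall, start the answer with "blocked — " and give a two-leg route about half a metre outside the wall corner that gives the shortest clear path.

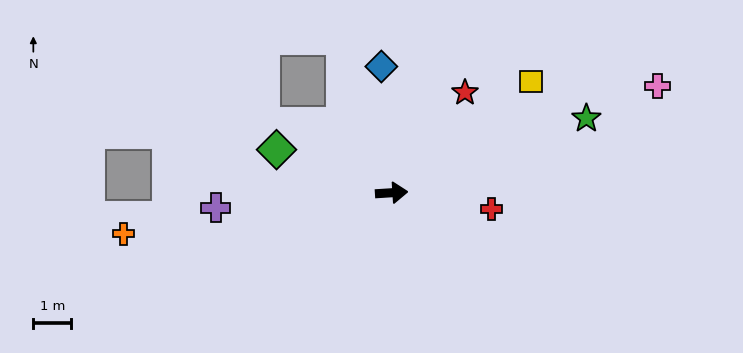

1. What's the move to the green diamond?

turn left 156°, forward 3.2 m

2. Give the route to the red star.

turn left 50°, forward 3.3 m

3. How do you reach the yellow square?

turn left 35°, forward 4.7 m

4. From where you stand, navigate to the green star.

turn left 17°, forward 5.5 m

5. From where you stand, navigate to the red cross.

turn right 13°, forward 2.7 m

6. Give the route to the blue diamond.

turn left 91°, forward 3.3 m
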